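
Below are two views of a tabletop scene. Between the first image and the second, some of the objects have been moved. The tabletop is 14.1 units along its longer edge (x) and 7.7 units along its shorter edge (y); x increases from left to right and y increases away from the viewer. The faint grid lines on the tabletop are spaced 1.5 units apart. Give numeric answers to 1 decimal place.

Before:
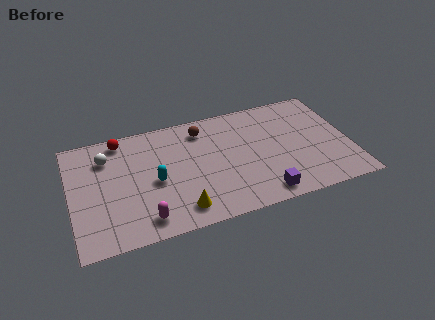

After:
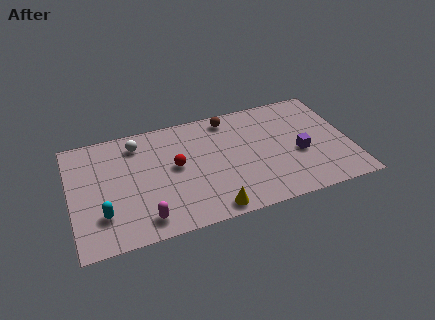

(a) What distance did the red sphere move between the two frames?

3.7

From (2.7, 6.8) to (5.3, 4.2), the red sphere covered √(2.6² + 2.6²) ≈ 3.7 units.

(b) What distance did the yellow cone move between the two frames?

1.6

The yellow cone was near (5.3, 1.3) before and (6.8, 0.8) after, so it travelled √(1.5² + 0.5²) ≈ 1.6 units.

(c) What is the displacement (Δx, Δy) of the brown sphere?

(1.4, 0.4)

The brown sphere was at about (6.8, 6.3) and moved to about (8.2, 6.7).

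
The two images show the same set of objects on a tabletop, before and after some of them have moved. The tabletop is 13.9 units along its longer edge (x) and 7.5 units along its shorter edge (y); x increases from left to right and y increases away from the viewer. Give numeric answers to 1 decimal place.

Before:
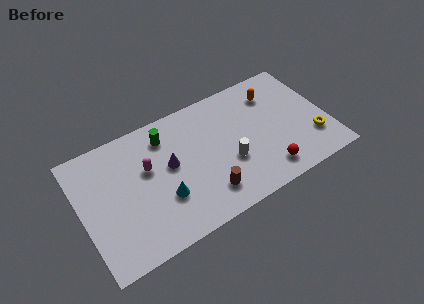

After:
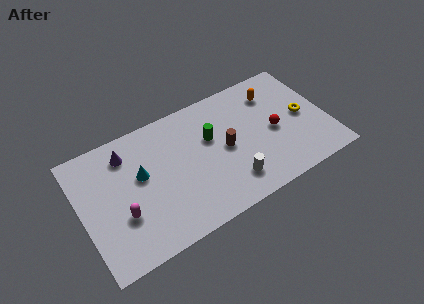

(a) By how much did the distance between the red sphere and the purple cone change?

+2.6

They were about 5.9 units apart before and 8.5 after — 2.6 units further apart.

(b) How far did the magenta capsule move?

2.6

From (3.8, 4.6) to (2.1, 2.6), the magenta capsule covered √(1.7² + 2.0²) ≈ 2.6 units.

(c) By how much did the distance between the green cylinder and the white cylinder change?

-1.3

The distance was about 4.5 in the first image and 3.2 in the second, so they moved 1.3 units closer together.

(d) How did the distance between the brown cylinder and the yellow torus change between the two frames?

-1.7

They were about 6.2 units apart before and 4.5 after — 1.7 units closer together.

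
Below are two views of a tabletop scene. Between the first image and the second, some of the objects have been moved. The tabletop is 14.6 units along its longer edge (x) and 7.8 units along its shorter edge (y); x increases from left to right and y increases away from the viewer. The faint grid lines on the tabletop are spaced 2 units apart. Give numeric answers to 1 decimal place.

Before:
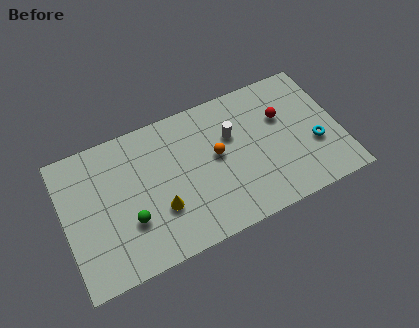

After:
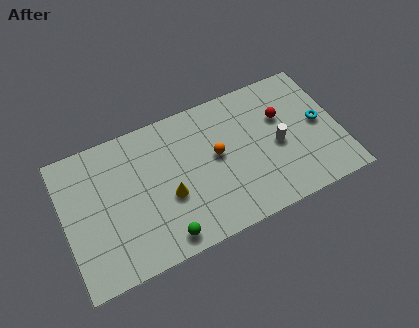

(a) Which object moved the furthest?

the white cylinder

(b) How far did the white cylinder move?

2.7

The white cylinder moved from about (9.0, 5.1) to (11.3, 3.6), a distance of √(2.3² + 1.5²) ≈ 2.7.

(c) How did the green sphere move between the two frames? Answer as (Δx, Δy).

(1.6, -1.6)

From the two frames, the green sphere sits at roughly (3.3, 2.6) before and (4.9, 1.0) after.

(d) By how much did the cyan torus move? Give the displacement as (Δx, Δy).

(0.4, 1.1)

The cyan torus was at about (13.2, 2.9) and moved to about (13.6, 4.0).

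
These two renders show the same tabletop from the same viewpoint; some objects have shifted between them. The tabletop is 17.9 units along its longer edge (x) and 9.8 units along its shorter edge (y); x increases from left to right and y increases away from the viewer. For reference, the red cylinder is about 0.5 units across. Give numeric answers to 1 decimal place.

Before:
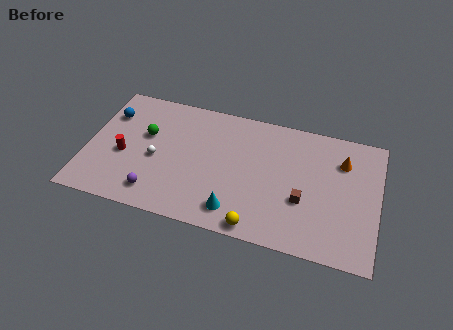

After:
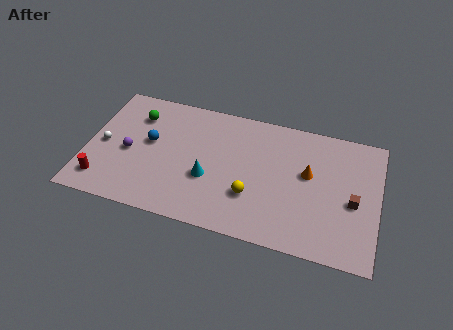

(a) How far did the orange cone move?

2.5

The orange cone moved from about (15.6, 7.2) to (13.6, 5.7), a distance of √(2.0² + 1.5²) ≈ 2.5.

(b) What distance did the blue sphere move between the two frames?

3.1

The blue sphere moved from about (1.1, 7.1) to (3.8, 5.5), a distance of √(2.7² + 1.6²) ≈ 3.1.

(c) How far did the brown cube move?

3.1

From (13.4, 3.6) to (16.4, 4.3), the brown cube covered √(3.0² + 0.7²) ≈ 3.1 units.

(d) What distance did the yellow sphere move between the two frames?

2.3

From (10.8, 0.9) to (10.3, 3.1), the yellow sphere covered √(0.5² + 2.2²) ≈ 2.3 units.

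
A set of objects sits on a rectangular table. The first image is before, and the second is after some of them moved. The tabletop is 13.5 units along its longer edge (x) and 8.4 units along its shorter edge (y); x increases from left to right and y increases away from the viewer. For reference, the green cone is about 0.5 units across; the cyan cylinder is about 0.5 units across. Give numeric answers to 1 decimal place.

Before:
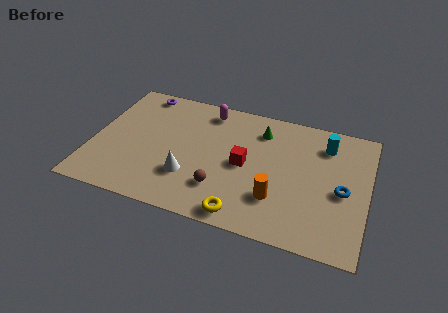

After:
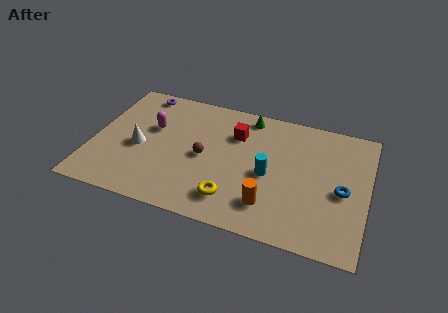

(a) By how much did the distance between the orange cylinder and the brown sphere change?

+1.3

They were about 2.7 units apart before and 4.0 after — 1.3 units further apart.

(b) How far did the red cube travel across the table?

2.0

The red cube moved from about (7.5, 4.1) to (6.9, 6.0), a distance of √(0.6² + 1.9²) ≈ 2.0.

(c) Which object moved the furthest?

the cyan cylinder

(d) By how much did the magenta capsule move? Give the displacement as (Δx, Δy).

(-2.6, -2.0)

The magenta capsule started near (5.4, 7.2) and ended near (2.8, 5.2).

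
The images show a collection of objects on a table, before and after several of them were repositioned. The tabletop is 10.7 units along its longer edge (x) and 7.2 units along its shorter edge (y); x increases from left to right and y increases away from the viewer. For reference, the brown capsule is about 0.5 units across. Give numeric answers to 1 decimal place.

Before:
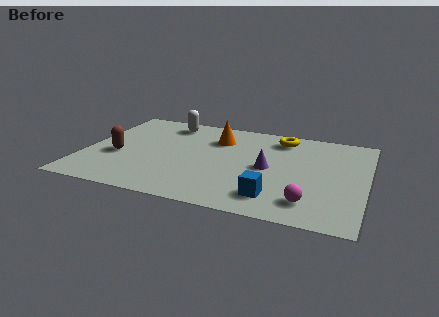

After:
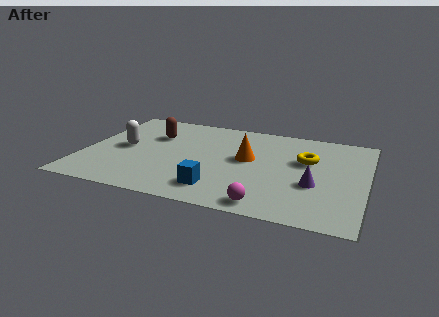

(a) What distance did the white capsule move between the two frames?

2.9

The white capsule was near (2.9, 6.1) before and (1.5, 3.6) after, so it travelled √(1.4² + 2.5²) ≈ 2.9 units.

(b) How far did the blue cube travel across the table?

2.1

The blue cube was near (7.4, 1.4) before and (5.3, 1.4) after, so it travelled √(2.1² + 0.0²) ≈ 2.1 units.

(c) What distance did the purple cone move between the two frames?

2.0

The purple cone moved from about (7.0, 3.5) to (8.8, 2.7), a distance of √(1.8² + 0.8²) ≈ 2.0.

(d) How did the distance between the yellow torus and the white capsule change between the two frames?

+2.6

They were about 4.4 units apart before and 7.0 after — 2.6 units further apart.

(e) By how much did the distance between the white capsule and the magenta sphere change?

-1.1

Before: roughly 7.5 units apart; after: 6.4. That's 1.1 units closer together.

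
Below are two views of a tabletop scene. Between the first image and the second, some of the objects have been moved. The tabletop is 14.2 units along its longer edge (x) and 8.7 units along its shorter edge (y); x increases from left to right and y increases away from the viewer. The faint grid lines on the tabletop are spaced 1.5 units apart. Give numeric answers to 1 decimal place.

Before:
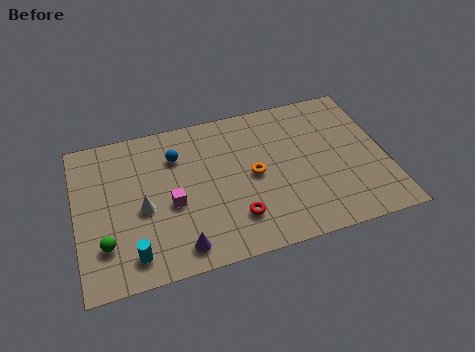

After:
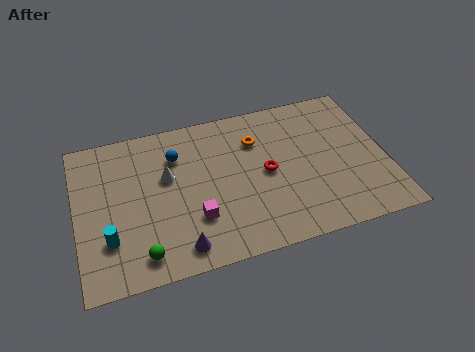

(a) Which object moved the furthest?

the red torus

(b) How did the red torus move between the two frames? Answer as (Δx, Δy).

(1.6, 2.2)

From the two frames, the red torus sits at roughly (7.1, 2.1) before and (8.7, 4.3) after.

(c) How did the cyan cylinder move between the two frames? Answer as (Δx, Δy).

(-1.0, 1.1)

The cyan cylinder was at about (2.4, 1.4) and moved to about (1.4, 2.5).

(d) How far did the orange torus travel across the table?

2.0

From (8.1, 4.3) to (8.4, 6.3), the orange torus covered √(0.3² + 2.0²) ≈ 2.0 units.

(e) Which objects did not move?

the blue sphere and the purple cone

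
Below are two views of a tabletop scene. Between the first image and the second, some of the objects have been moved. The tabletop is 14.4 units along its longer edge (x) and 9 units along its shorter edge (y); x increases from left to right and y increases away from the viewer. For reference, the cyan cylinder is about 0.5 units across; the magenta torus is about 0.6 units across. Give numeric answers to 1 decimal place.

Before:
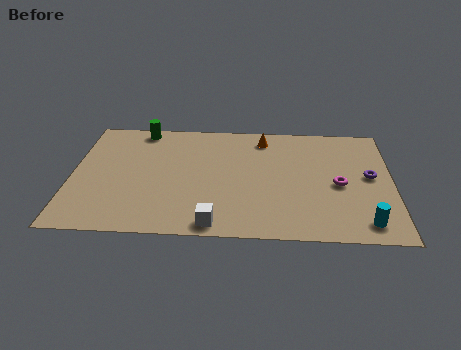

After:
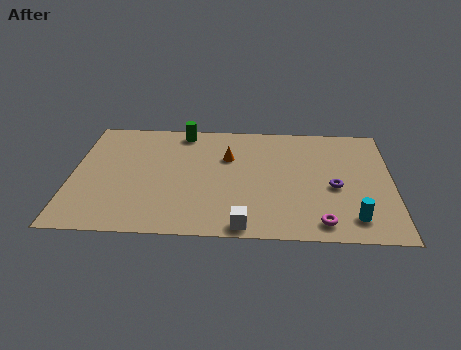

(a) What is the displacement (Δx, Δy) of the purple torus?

(-1.6, -0.9)

The purple torus started near (13.4, 4.8) and ended near (11.8, 3.9).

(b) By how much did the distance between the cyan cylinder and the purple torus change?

-1.1

The distance was about 3.5 in the first image and 2.4 in the second, so they moved 1.1 units closer together.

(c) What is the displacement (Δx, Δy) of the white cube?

(1.3, -0.1)

The white cube was at about (6.5, 0.9) and moved to about (7.8, 0.8).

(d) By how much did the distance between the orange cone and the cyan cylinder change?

-0.6

The distance was about 7.7 in the first image and 7.1 in the second, so they moved 0.6 units closer together.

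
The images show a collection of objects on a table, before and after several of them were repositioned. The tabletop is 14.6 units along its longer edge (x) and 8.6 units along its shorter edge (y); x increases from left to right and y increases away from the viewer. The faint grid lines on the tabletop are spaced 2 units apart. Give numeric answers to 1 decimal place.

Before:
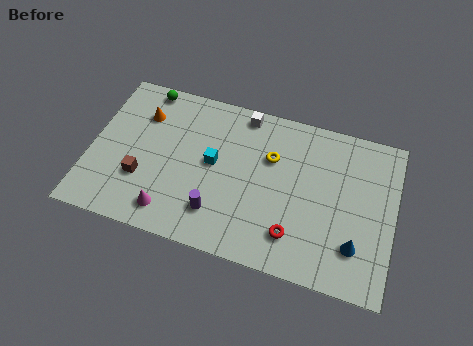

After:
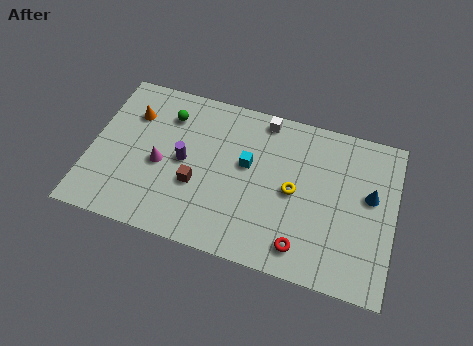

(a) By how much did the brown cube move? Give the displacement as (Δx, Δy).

(2.6, 0.4)

The brown cube started near (2.6, 2.8) and ended near (5.2, 3.2).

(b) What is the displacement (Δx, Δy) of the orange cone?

(-0.5, -0.1)

From the two frames, the orange cone sits at roughly (2.3, 6.3) before and (1.8, 6.2) after.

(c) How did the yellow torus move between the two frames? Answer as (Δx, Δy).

(1.2, -1.5)

The yellow torus was at about (8.6, 5.7) and moved to about (9.8, 4.2).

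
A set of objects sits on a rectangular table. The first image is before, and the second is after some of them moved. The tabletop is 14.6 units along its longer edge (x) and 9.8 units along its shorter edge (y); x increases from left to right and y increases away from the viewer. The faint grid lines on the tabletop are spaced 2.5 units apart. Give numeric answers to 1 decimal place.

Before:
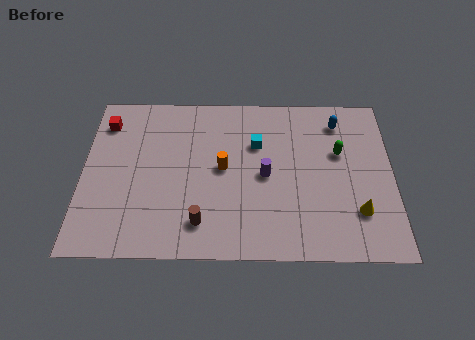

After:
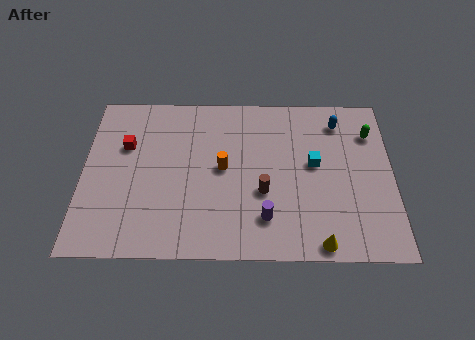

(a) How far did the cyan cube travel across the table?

3.0

From (8.2, 6.6) to (10.9, 5.4), the cyan cube covered √(2.7² + 1.2²) ≈ 3.0 units.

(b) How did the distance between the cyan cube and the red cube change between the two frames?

+1.7

The distance was about 7.3 in the first image and 9.0 in the second, so they moved 1.7 units further apart.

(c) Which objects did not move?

the orange cylinder and the blue capsule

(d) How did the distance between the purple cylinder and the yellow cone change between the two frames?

-1.9

They were about 4.8 units apart before and 2.9 after — 1.9 units closer together.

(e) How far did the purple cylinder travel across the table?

2.5

From (8.6, 4.7) to (8.6, 2.2), the purple cylinder covered √(0.0² + 2.5²) ≈ 2.5 units.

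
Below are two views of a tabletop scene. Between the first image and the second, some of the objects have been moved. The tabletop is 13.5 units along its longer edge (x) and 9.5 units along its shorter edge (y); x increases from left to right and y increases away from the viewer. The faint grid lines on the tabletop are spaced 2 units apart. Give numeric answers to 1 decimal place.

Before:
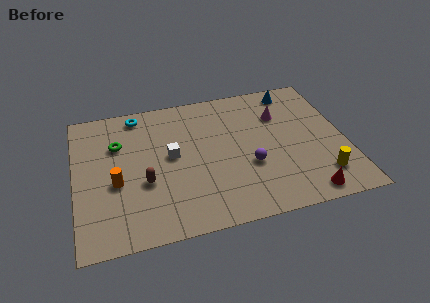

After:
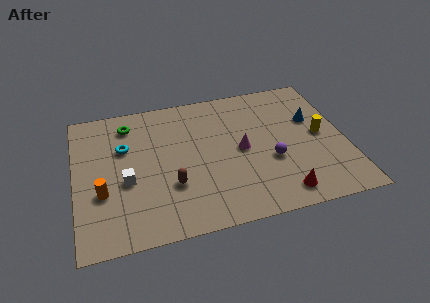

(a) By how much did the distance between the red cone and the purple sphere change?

-1.3

They were about 3.6 units apart before and 2.3 after — 1.3 units closer together.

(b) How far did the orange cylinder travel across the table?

0.9

The orange cylinder was near (2.0, 3.9) before and (1.3, 3.4) after, so it travelled √(0.7² + 0.5²) ≈ 0.9 units.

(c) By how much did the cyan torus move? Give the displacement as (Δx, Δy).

(-0.8, -2.2)

From the two frames, the cyan torus sits at roughly (3.3, 8.4) before and (2.5, 6.2) after.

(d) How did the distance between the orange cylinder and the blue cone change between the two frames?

+0.8

Before: roughly 10.2 units apart; after: 11.0. That's 0.8 units further apart.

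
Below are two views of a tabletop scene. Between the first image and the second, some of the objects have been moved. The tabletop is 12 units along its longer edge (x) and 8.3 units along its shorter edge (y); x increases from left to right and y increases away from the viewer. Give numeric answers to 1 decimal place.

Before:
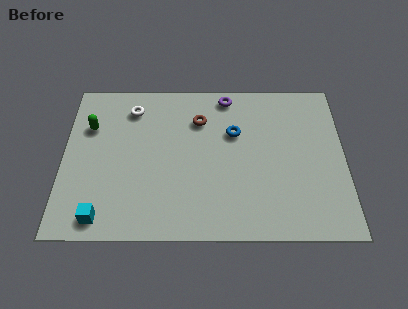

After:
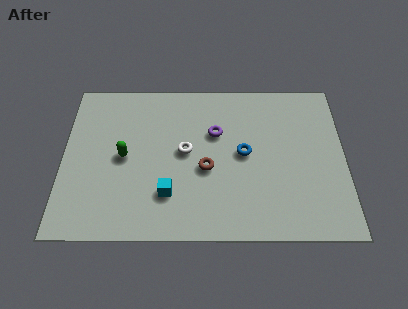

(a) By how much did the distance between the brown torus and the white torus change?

-1.7

The distance was about 3.0 in the first image and 1.3 in the second, so they moved 1.7 units closer together.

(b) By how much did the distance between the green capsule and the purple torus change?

-2.0

The distance was about 6.1 in the first image and 4.1 in the second, so they moved 2.0 units closer together.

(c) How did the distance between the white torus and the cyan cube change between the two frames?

-3.5

They were about 5.8 units apart before and 2.3 after — 3.5 units closer together.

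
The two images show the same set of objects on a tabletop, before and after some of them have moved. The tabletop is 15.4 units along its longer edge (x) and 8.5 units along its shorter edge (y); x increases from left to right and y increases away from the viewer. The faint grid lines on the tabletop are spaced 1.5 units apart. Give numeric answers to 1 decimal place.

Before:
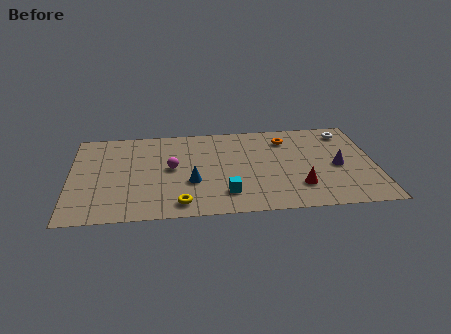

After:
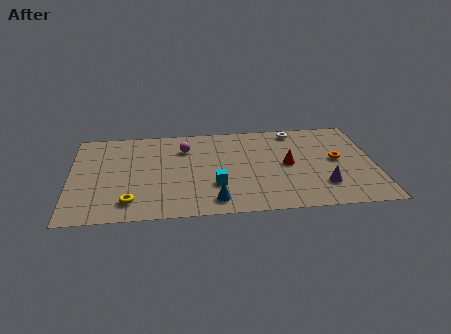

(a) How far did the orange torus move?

3.3

The orange torus moved from about (11.0, 6.7) to (13.5, 4.5), a distance of √(2.5² + 2.2²) ≈ 3.3.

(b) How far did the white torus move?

2.6

The white torus moved from about (14.1, 7.1) to (11.5, 7.5), a distance of √(2.6² + 0.4²) ≈ 2.6.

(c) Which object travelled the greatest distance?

the orange torus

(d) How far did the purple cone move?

1.9

From (13.5, 3.9) to (12.7, 2.2), the purple cone covered √(0.8² + 1.7²) ≈ 1.9 units.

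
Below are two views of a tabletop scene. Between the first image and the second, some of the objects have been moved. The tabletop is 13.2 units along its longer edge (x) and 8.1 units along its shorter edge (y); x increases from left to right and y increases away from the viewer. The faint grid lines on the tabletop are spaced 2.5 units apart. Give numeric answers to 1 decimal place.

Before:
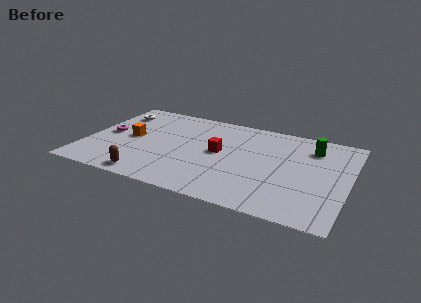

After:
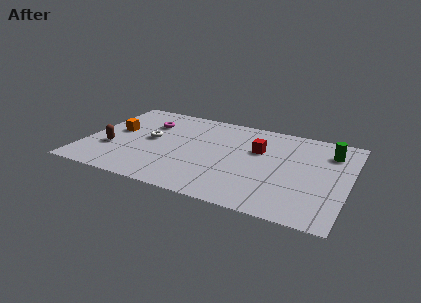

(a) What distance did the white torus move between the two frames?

2.9

From (1.1, 6.3) to (3.2, 4.3), the white torus covered √(2.1² + 2.0²) ≈ 2.9 units.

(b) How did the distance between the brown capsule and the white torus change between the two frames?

-3.6

Before: roughly 5.9 units apart; after: 2.3. That's 3.6 units closer together.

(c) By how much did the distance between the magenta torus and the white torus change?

-0.7

The distance was about 2.2 in the first image and 1.5 in the second, so they moved 0.7 units closer together.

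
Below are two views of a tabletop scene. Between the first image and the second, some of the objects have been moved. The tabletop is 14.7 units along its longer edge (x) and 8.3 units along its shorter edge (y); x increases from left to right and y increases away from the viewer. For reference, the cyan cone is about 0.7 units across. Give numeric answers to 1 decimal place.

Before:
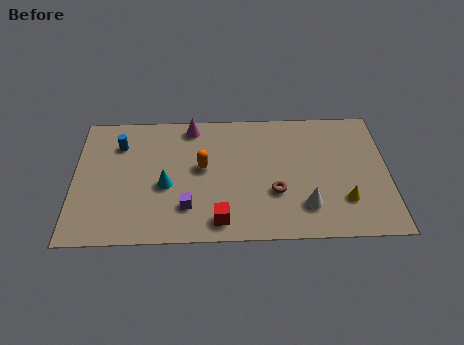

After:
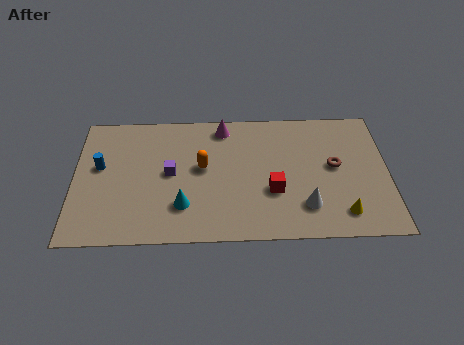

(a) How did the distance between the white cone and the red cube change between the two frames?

-2.3

Before: roughly 4.1 units apart; after: 1.8. That's 2.3 units closer together.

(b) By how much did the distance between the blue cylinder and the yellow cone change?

+0.6

They were about 11.2 units apart before and 11.8 after — 0.6 units further apart.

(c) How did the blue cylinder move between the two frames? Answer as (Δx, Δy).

(-0.9, -1.4)

The blue cylinder was at about (2.1, 6.2) and moved to about (1.2, 4.8).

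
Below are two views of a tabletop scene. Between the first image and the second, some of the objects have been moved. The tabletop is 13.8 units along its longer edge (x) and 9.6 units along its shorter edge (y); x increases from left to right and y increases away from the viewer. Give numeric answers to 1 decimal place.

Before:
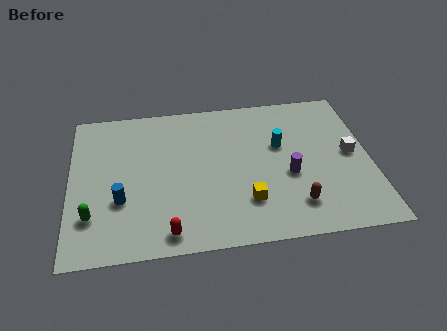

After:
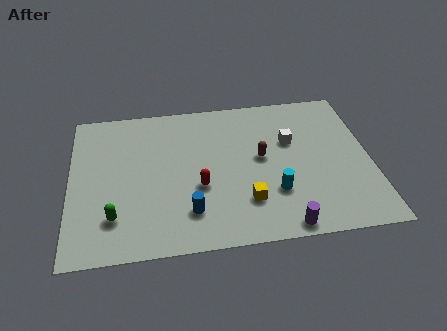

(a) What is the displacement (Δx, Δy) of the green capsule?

(1.0, -0.2)

The green capsule started near (1.0, 2.5) and ended near (2.0, 2.3).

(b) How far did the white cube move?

3.0

The white cube moved from about (12.9, 4.9) to (10.2, 6.1), a distance of √(2.7² + 1.2²) ≈ 3.0.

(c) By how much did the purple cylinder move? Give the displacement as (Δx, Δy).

(-0.4, -3.1)

The purple cylinder was at about (10.0, 3.9) and moved to about (9.6, 0.8).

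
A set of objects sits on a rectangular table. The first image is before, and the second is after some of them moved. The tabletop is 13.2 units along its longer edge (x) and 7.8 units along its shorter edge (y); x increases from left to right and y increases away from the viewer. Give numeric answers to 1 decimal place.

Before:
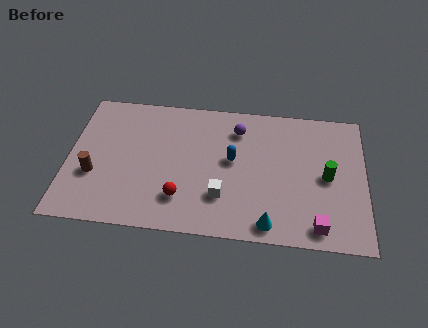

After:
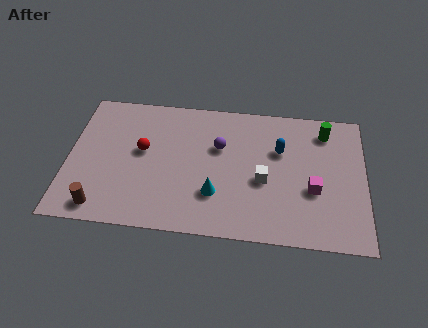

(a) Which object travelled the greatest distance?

the red sphere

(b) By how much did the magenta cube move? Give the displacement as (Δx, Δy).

(-0.2, 2.0)

The magenta cube started near (11.1, 1.0) and ended near (10.9, 3.0).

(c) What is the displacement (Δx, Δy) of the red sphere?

(-1.8, 2.5)

The red sphere started near (5.1, 1.9) and ended near (3.3, 4.4).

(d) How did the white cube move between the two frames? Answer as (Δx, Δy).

(1.8, 1.1)

From the two frames, the white cube sits at roughly (6.9, 2.2) before and (8.7, 3.3) after.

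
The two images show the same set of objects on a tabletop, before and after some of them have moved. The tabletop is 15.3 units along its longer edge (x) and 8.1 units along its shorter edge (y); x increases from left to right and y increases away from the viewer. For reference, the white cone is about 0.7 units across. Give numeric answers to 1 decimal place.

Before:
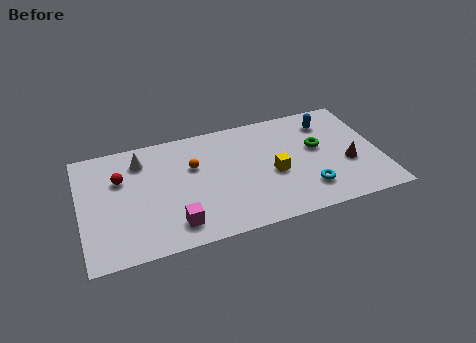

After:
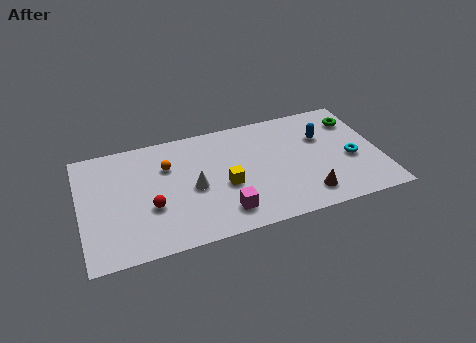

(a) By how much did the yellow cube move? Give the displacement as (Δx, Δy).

(-2.5, -0.1)

The yellow cube started near (9.8, 3.5) and ended near (7.3, 3.4).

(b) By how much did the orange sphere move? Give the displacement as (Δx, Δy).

(-1.3, 0.4)

The orange sphere started near (5.8, 5.2) and ended near (4.5, 5.6).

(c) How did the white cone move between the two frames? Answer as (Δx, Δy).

(2.5, -2.7)

The white cone started near (3.2, 6.4) and ended near (5.7, 3.7).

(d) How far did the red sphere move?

2.8

The red sphere moved from about (2.1, 5.4) to (3.5, 3.0), a distance of √(1.4² + 2.4²) ≈ 2.8.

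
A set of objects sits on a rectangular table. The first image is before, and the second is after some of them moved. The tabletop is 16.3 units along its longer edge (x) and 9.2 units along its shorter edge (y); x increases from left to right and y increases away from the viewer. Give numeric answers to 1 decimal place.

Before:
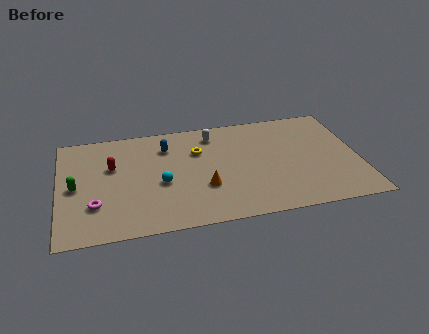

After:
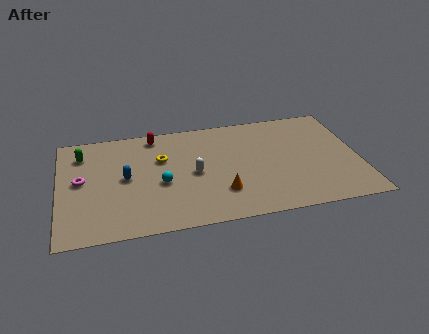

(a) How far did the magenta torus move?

2.3

The magenta torus was near (1.9, 2.7) before and (1.2, 4.9) after, so it travelled √(0.7² + 2.2²) ≈ 2.3 units.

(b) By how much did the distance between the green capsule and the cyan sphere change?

+0.7

The distance was about 4.6 in the first image and 5.3 in the second, so they moved 0.7 units further apart.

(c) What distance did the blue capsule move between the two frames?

3.3

From (5.9, 7.0) to (3.6, 4.7), the blue capsule covered √(2.3² + 2.3²) ≈ 3.3 units.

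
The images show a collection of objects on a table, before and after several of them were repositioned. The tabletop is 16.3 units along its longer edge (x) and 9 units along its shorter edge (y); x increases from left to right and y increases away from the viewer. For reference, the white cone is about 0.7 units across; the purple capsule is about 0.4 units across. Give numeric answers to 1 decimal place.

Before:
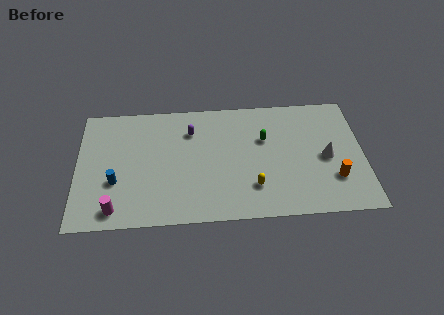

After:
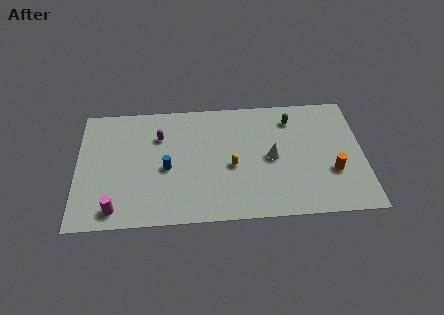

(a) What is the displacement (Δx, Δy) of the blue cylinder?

(2.9, 0.8)

From the two frames, the blue cylinder sits at roughly (2.2, 3.2) before and (5.1, 4.0) after.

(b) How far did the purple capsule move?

1.8

The purple capsule moved from about (6.5, 6.7) to (4.7, 6.4), a distance of √(1.8² + 0.3²) ≈ 1.8.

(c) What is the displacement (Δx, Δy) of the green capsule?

(1.6, 1.4)

From the two frames, the green capsule sits at roughly (10.7, 5.8) before and (12.3, 7.2) after.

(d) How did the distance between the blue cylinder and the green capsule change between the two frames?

-1.0

They were about 8.9 units apart before and 7.9 after — 1.0 units closer together.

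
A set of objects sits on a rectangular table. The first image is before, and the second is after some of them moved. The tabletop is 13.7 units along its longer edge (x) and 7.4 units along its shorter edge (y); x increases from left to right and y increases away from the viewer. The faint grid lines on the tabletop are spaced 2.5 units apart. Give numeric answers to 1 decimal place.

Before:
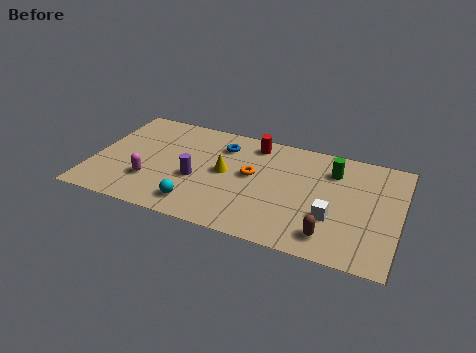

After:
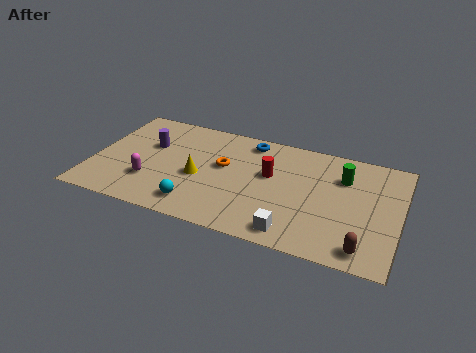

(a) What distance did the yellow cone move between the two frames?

1.3

The yellow cone was near (5.9, 3.9) before and (4.8, 3.2) after, so it travelled √(1.1² + 0.7²) ≈ 1.3 units.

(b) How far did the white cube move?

2.2

The white cube was near (10.8, 2.5) before and (9.2, 1.0) after, so it travelled √(1.6² + 1.5²) ≈ 2.2 units.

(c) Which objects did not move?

the cyan sphere and the magenta capsule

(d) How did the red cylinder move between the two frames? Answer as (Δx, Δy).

(0.9, -1.9)

From the two frames, the red cylinder sits at roughly (7.0, 6.3) before and (7.9, 4.4) after.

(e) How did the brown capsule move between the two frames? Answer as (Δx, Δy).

(1.5, -0.3)

The brown capsule started near (10.8, 1.3) and ended near (12.3, 1.0).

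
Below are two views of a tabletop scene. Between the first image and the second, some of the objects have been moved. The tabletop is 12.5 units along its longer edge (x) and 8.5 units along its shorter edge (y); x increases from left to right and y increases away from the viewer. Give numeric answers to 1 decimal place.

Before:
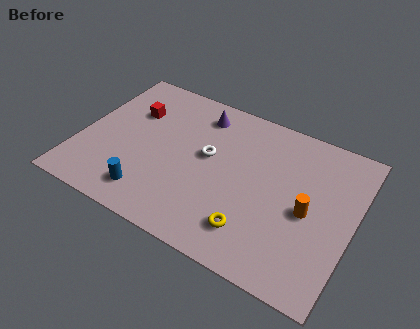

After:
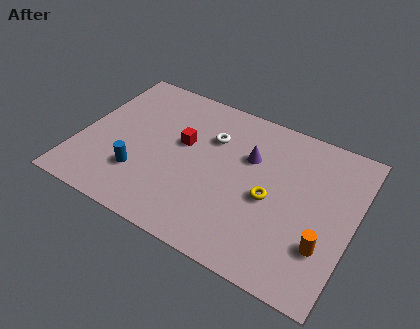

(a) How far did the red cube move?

2.6

The red cube was near (2.1, 5.8) before and (4.6, 5.0) after, so it travelled √(2.5² + 0.8²) ≈ 2.6 units.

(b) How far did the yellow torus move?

2.1

The yellow torus moved from about (8.3, 1.8) to (8.8, 3.8), a distance of √(0.5² + 2.0²) ≈ 2.1.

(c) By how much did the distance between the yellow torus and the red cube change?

-3.0

Before: roughly 7.4 units apart; after: 4.4. That's 3.0 units closer together.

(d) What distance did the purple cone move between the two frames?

2.9

The purple cone moved from about (5.1, 7.0) to (7.6, 5.6), a distance of √(2.5² + 1.4²) ≈ 2.9.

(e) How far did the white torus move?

1.1

From (5.8, 4.8) to (5.8, 5.9), the white torus covered √(0.0² + 1.1²) ≈ 1.1 units.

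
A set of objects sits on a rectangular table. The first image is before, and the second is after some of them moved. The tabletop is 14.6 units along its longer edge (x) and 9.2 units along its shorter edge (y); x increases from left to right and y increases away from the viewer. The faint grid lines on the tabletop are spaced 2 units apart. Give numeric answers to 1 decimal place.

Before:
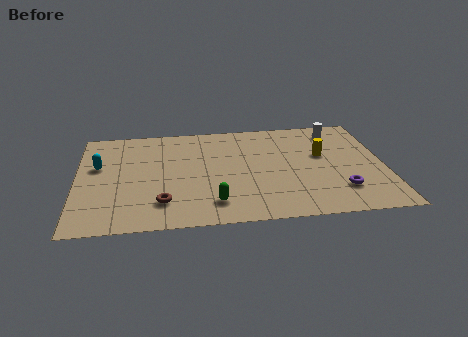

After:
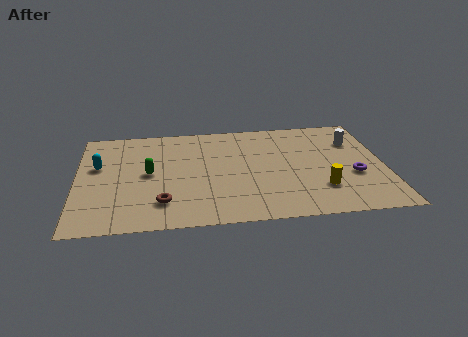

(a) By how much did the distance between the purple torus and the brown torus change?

+0.8

They were about 8.4 units apart before and 9.2 after — 0.8 units further apart.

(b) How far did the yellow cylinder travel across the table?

3.0

The yellow cylinder was near (11.7, 5.5) before and (11.5, 2.5) after, so it travelled √(0.2² + 3.0²) ≈ 3.0 units.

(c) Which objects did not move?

the brown torus and the cyan capsule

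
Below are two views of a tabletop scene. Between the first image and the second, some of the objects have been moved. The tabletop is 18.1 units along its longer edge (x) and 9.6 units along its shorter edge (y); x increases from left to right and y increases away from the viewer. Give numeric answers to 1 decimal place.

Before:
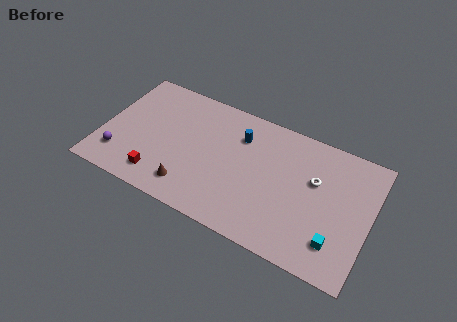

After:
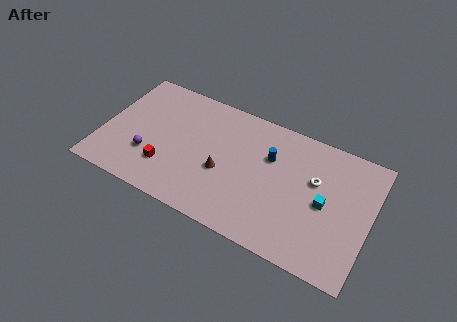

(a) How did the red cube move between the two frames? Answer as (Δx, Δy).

(0.4, 0.9)

The red cube was at about (4.2, 1.7) and moved to about (4.6, 2.6).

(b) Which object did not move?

the white torus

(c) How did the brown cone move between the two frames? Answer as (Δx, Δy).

(2.0, 2.1)

The brown cone was at about (6.3, 1.8) and moved to about (8.3, 3.9).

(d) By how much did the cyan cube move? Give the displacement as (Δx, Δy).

(-1.0, 2.4)

The cyan cube was at about (16.1, 2.2) and moved to about (15.1, 4.6).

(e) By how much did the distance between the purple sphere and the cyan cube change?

-2.8

They were about 14.7 units apart before and 11.9 after — 2.8 units closer together.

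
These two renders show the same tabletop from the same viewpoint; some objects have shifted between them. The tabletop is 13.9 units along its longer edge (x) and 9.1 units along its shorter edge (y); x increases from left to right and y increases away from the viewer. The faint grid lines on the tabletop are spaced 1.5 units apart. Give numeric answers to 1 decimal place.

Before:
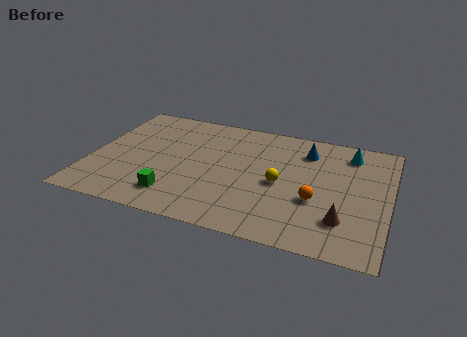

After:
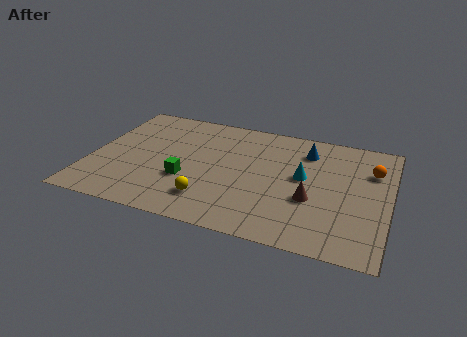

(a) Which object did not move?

the blue cone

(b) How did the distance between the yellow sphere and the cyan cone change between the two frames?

+0.6

They were about 4.5 units apart before and 5.1 after — 0.6 units further apart.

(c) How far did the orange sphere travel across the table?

3.8

The orange sphere moved from about (10.6, 3.4) to (13.0, 6.4), a distance of √(2.4² + 3.0²) ≈ 3.8.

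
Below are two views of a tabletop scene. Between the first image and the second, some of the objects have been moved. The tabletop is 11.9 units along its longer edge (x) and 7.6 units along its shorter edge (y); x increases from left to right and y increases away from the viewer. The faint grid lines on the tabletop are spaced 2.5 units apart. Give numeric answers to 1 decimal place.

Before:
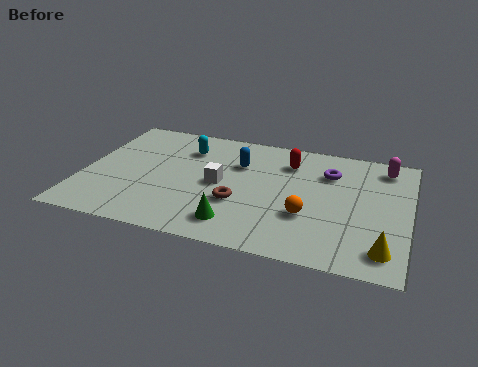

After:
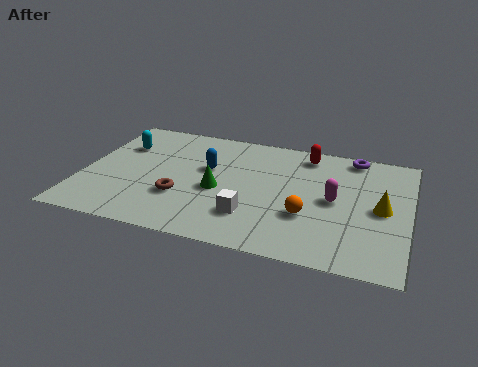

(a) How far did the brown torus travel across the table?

2.1

From (5.8, 2.7) to (3.7, 2.5), the brown torus covered √(2.1² + 0.2²) ≈ 2.1 units.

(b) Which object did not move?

the orange sphere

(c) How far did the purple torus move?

1.5

The purple torus was near (8.9, 5.5) before and (9.7, 6.8) after, so it travelled √(0.8² + 1.3²) ≈ 1.5 units.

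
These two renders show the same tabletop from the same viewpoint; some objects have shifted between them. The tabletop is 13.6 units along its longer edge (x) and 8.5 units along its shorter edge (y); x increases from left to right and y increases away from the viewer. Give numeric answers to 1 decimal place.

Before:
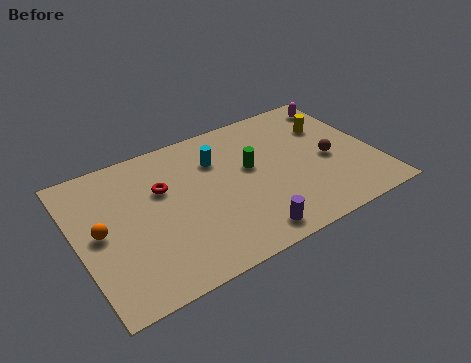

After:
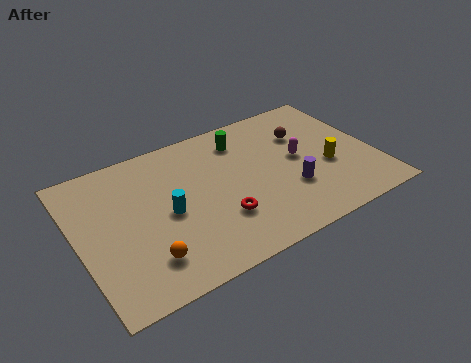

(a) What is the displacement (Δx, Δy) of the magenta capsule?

(-2.5, -2.7)

The magenta capsule started near (12.7, 7.2) and ended near (10.2, 4.5).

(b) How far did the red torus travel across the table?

3.6

The red torus moved from about (4.0, 5.5) to (6.2, 2.6), a distance of √(2.2² + 2.9²) ≈ 3.6.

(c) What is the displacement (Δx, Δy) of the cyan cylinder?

(-2.6, -2.1)

The cyan cylinder was at about (6.6, 6.1) and moved to about (4.0, 4.0).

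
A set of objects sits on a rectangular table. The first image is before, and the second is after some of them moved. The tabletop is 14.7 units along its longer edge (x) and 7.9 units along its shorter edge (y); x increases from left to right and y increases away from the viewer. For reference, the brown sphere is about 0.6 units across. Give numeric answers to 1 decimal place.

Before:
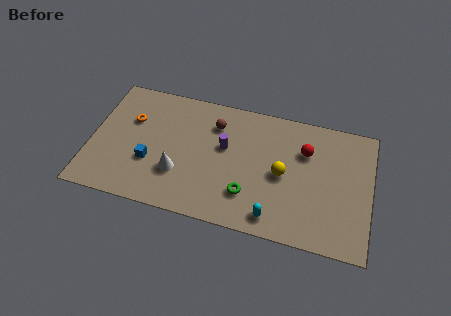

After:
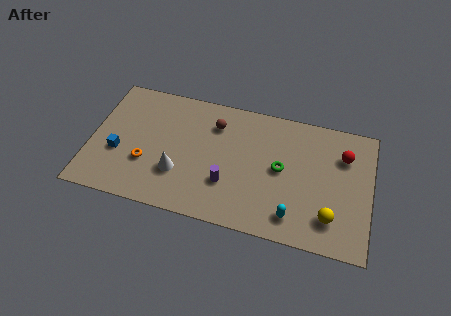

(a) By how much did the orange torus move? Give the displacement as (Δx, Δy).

(1.0, -2.5)

The orange torus started near (2.0, 5.2) and ended near (3.0, 2.7).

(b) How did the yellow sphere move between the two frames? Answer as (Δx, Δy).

(2.6, -2.0)

The yellow sphere was at about (10.1, 3.8) and moved to about (12.7, 1.8).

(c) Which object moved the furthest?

the yellow sphere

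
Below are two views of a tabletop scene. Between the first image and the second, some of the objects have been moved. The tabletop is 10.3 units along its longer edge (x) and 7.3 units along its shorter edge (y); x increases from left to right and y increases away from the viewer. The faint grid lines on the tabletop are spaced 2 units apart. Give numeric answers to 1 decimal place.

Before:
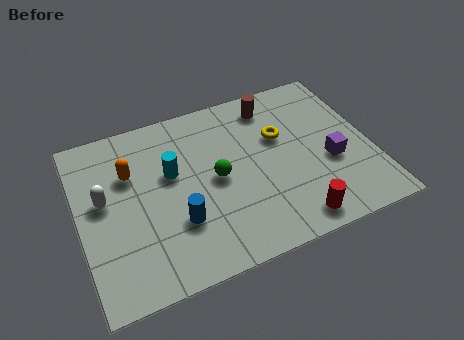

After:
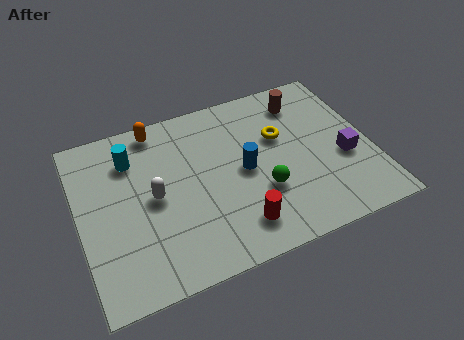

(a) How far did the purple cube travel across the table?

0.5

The purple cube was near (8.8, 2.9) before and (9.3, 2.9) after, so it travelled √(0.5² + 0.0²) ≈ 0.5 units.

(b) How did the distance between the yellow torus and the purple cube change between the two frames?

+0.4

The distance was about 2.3 in the first image and 2.7 in the second, so they moved 0.4 units further apart.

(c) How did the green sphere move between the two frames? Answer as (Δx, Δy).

(1.5, -1.1)

The green sphere started near (4.8, 3.6) and ended near (6.3, 2.5).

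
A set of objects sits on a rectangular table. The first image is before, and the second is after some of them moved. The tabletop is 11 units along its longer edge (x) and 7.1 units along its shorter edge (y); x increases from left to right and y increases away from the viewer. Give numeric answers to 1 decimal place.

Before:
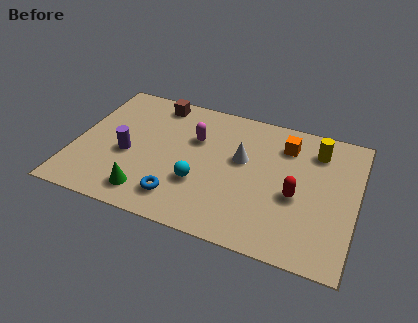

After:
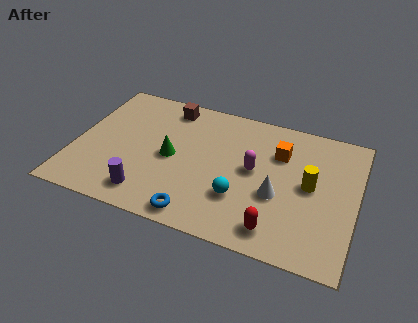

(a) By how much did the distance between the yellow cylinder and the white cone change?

-1.6

Before: roughly 3.1 units apart; after: 1.5. That's 1.6 units closer together.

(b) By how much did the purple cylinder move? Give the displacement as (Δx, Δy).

(1.0, -1.8)

The purple cylinder started near (2.1, 3.0) and ended near (3.1, 1.2).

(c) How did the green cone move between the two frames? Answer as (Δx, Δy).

(0.7, 2.2)

The green cone was at about (3.1, 1.2) and moved to about (3.8, 3.4).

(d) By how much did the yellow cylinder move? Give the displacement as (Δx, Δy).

(-0.1, -1.9)

The yellow cylinder was at about (9.3, 5.6) and moved to about (9.2, 3.7).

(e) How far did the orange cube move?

0.5

From (8.1, 5.5) to (7.9, 5.0), the orange cube covered √(0.2² + 0.5²) ≈ 0.5 units.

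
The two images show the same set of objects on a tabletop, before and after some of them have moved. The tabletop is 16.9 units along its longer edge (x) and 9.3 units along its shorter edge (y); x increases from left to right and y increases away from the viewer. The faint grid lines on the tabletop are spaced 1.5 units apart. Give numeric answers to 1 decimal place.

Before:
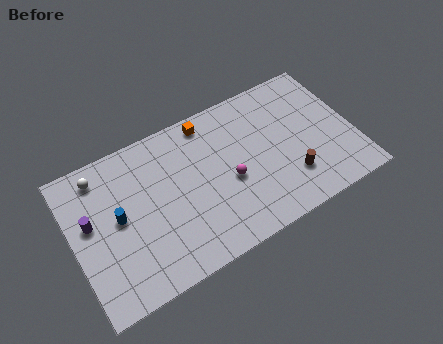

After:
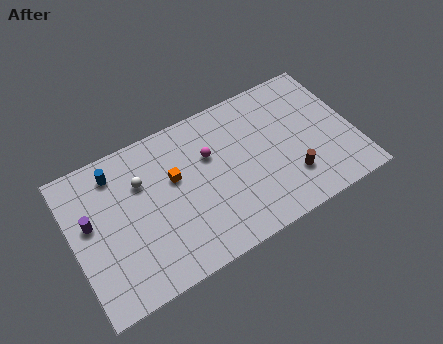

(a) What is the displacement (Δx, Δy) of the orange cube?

(-2.4, -2.5)

From the two frames, the orange cube sits at roughly (8.6, 8.2) before and (6.2, 5.7) after.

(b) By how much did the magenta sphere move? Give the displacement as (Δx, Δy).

(-0.9, 2.1)

From the two frames, the magenta sphere sits at roughly (9.3, 4.0) before and (8.4, 6.1) after.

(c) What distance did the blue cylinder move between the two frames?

2.8

From (2.7, 4.9) to (2.9, 7.7), the blue cylinder covered √(0.2² + 2.8²) ≈ 2.8 units.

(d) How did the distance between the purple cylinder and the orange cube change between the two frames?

-2.9

They were about 8.0 units apart before and 5.1 after — 2.9 units closer together.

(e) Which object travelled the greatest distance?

the orange cube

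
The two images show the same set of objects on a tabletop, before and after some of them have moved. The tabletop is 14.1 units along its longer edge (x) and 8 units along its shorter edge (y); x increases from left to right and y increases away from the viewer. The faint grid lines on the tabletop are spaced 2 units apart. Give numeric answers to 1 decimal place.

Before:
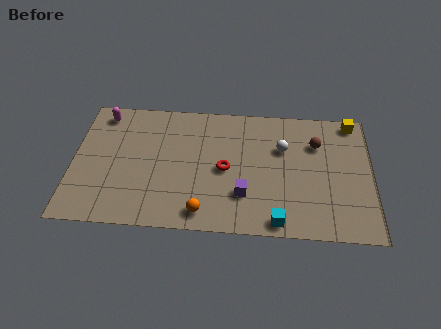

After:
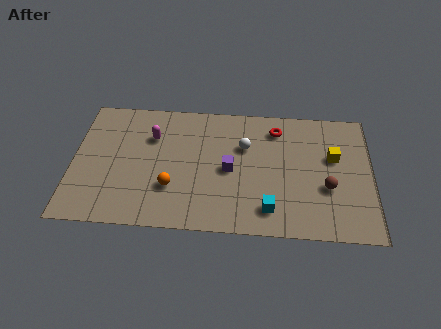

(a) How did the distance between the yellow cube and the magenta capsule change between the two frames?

-3.3

Before: roughly 11.9 units apart; after: 8.6. That's 3.3 units closer together.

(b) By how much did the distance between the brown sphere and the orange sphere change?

+0.3

The distance was about 7.0 in the first image and 7.3 in the second, so they moved 0.3 units further apart.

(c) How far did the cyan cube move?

0.8

The cyan cube was near (9.7, 0.8) before and (9.3, 1.5) after, so it travelled √(0.4² + 0.7²) ≈ 0.8 units.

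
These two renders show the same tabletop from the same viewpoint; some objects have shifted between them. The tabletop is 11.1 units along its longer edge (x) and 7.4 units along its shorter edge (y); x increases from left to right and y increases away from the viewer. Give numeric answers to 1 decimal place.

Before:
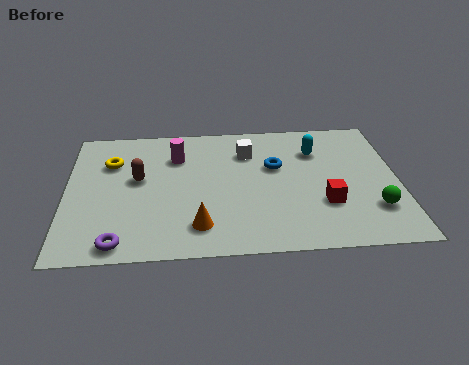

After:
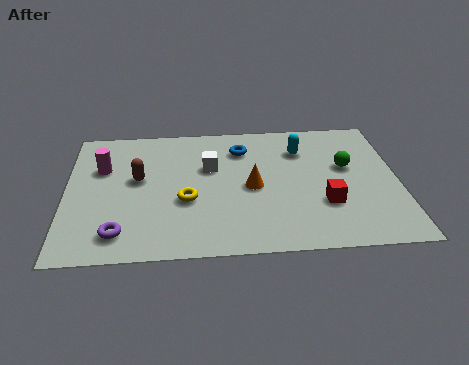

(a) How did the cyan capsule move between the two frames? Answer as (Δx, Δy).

(-0.5, 0.1)

The cyan capsule was at about (8.4, 5.4) and moved to about (7.9, 5.5).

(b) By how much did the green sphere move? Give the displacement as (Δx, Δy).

(-0.8, 2.4)

The green sphere started near (10.2, 2.0) and ended near (9.4, 4.4).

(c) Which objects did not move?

the brown capsule and the red cube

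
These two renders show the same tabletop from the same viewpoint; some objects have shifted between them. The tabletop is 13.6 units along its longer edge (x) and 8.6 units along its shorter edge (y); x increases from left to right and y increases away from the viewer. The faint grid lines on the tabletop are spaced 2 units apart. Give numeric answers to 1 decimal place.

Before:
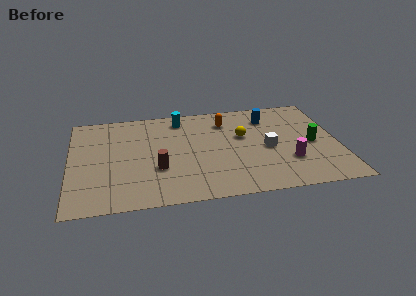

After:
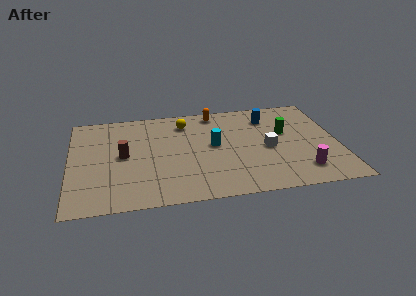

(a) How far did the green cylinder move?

1.8

The green cylinder was near (12.3, 4.0) before and (11.0, 5.2) after, so it travelled √(1.3² + 1.2²) ≈ 1.8 units.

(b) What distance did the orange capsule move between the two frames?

1.0

The orange capsule was near (8.0, 6.7) before and (7.5, 7.6) after, so it travelled √(0.5² + 0.9²) ≈ 1.0 units.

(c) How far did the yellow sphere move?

3.4

From (8.8, 5.2) to (5.9, 6.9), the yellow sphere covered √(2.9² + 1.7²) ≈ 3.4 units.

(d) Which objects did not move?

the blue cylinder and the white cube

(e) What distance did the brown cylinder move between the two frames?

2.2

The brown cylinder was near (4.4, 3.0) before and (2.7, 4.4) after, so it travelled √(1.7² + 1.4²) ≈ 2.2 units.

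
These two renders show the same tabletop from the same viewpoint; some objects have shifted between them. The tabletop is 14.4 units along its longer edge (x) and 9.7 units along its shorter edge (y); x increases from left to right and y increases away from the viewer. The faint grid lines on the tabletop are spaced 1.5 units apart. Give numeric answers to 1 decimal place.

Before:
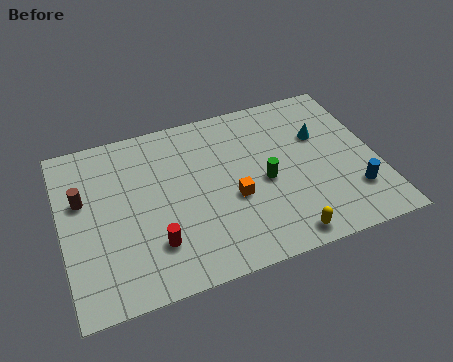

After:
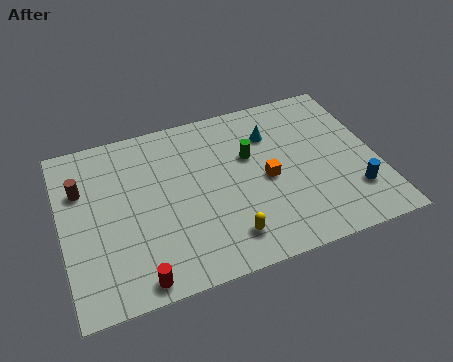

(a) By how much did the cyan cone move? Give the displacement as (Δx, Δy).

(-2.2, 0.8)

The cyan cone was at about (12.0, 6.3) and moved to about (9.8, 7.1).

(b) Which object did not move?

the blue cylinder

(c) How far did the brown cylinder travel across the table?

0.6

The brown cylinder moved from about (1.0, 6.0) to (1.0, 6.6), a distance of √(0.0² + 0.6²) ≈ 0.6.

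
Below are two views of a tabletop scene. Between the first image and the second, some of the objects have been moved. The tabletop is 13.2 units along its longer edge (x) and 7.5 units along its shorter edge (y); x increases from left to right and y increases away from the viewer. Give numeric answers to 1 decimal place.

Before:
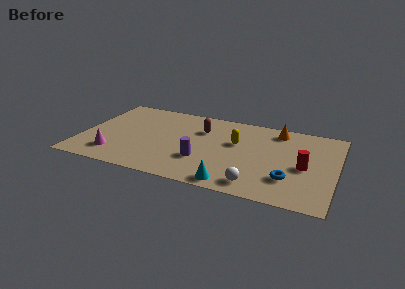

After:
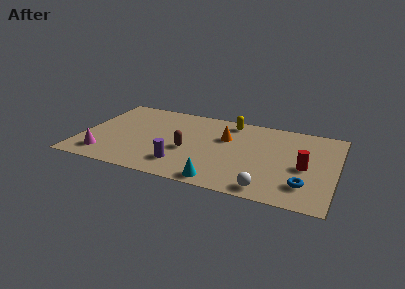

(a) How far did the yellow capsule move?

2.0

The yellow capsule was near (8.0, 4.6) before and (7.5, 6.5) after, so it travelled √(0.5² + 1.9²) ≈ 2.0 units.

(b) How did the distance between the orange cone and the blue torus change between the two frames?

+0.9

They were about 4.4 units apart before and 5.3 after — 0.9 units further apart.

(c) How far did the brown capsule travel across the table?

2.3

The brown capsule was near (6.1, 5.3) before and (5.6, 3.1) after, so it travelled √(0.5² + 2.2²) ≈ 2.3 units.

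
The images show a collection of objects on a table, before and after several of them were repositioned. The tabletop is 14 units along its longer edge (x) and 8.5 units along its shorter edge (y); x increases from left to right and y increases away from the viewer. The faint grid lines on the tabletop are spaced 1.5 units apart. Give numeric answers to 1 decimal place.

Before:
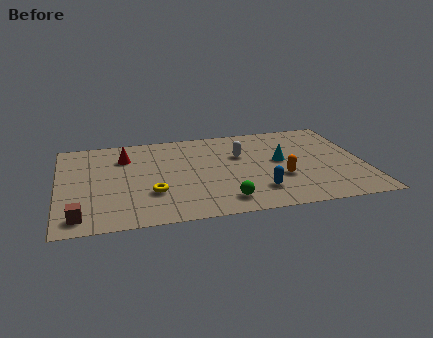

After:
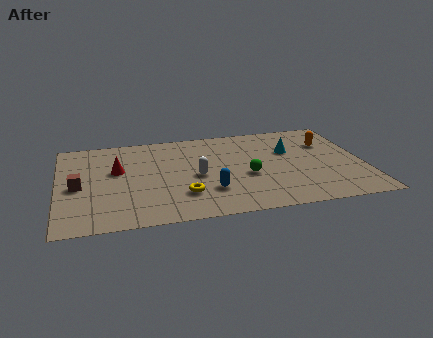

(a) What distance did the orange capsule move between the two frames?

3.8

The orange capsule was near (10.1, 3.0) before and (12.5, 5.9) after, so it travelled √(2.4² + 2.9²) ≈ 3.8 units.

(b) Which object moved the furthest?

the orange capsule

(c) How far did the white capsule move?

2.6

The white capsule moved from about (8.4, 5.5) to (6.3, 3.9), a distance of √(2.1² + 1.6²) ≈ 2.6.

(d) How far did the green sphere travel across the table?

2.4

From (7.4, 1.4) to (8.6, 3.5), the green sphere covered √(1.2² + 2.1²) ≈ 2.4 units.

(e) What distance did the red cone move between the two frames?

1.3

The red cone was near (3.1, 6.3) before and (2.7, 5.1) after, so it travelled √(0.4² + 1.2²) ≈ 1.3 units.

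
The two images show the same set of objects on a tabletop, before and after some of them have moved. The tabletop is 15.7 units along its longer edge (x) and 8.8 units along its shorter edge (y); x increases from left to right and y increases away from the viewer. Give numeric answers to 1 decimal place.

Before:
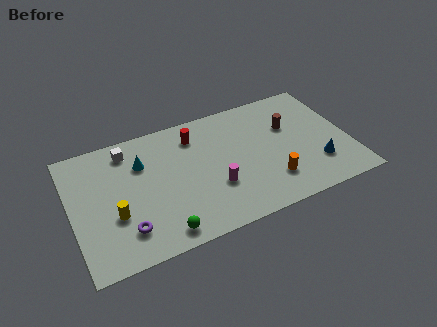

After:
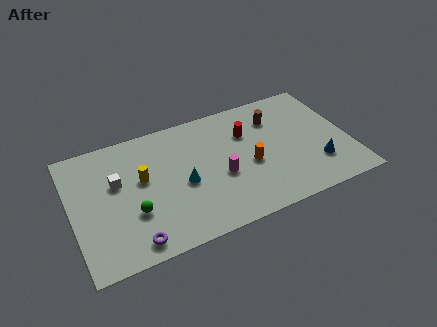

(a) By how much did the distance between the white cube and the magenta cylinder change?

-0.3

Before: roughly 6.3 units apart; after: 6.0. That's 0.3 units closer together.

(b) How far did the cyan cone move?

3.1

The cyan cone moved from about (4.1, 6.2) to (6.2, 3.9), a distance of √(2.1² + 2.3²) ≈ 3.1.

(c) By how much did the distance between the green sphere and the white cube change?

-3.9

Before: roughly 6.4 units apart; after: 2.5. That's 3.9 units closer together.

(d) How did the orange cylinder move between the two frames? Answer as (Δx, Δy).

(-1.0, 1.6)

The orange cylinder was at about (11.0, 2.2) and moved to about (10.0, 3.8).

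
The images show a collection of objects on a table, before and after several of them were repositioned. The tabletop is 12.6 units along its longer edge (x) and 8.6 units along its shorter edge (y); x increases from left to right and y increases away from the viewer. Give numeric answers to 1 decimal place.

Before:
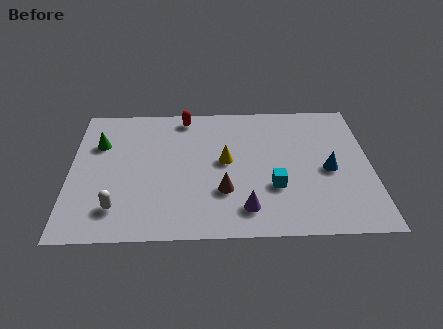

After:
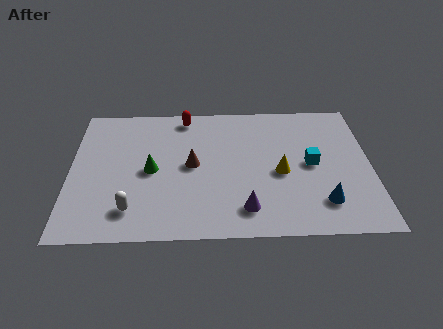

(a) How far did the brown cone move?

2.1

The brown cone moved from about (6.4, 2.7) to (5.1, 4.4), a distance of √(1.3² + 1.7²) ≈ 2.1.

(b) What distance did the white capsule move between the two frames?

0.6

The white capsule moved from about (2.0, 1.8) to (2.6, 1.7), a distance of √(0.6² + 0.1²) ≈ 0.6.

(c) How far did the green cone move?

2.8

From (1.2, 5.9) to (3.4, 4.1), the green cone covered √(2.2² + 1.8²) ≈ 2.8 units.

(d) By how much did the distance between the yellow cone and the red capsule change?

+2.1

The distance was about 3.4 in the first image and 5.5 in the second, so they moved 2.1 units further apart.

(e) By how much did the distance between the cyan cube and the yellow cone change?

-1.2

The distance was about 2.6 in the first image and 1.4 in the second, so they moved 1.2 units closer together.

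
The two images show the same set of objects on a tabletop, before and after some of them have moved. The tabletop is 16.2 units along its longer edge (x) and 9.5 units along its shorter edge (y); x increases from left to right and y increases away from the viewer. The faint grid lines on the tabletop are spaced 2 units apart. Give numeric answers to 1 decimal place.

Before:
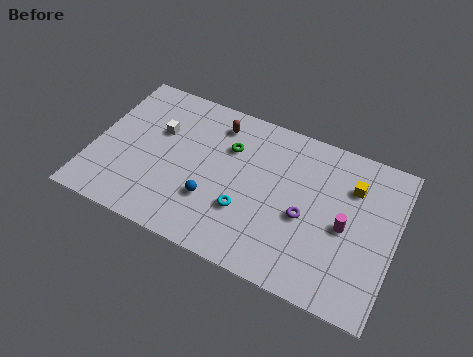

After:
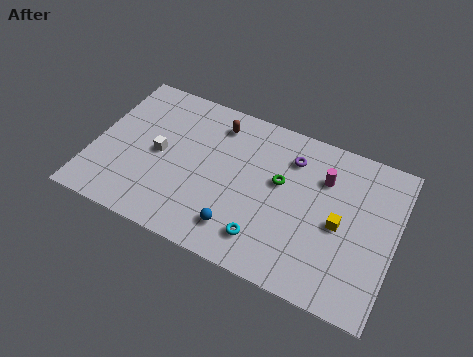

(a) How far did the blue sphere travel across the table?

1.9

From (6.6, 3.0) to (8.2, 1.9), the blue sphere covered √(1.6² + 1.1²) ≈ 1.9 units.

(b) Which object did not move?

the brown capsule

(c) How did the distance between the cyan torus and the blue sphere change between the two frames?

-0.4

They were about 1.8 units apart before and 1.4 after — 0.4 units closer together.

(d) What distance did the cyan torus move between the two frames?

1.7

The cyan torus moved from about (8.4, 3.1) to (9.6, 1.9), a distance of √(1.2² + 1.2²) ≈ 1.7.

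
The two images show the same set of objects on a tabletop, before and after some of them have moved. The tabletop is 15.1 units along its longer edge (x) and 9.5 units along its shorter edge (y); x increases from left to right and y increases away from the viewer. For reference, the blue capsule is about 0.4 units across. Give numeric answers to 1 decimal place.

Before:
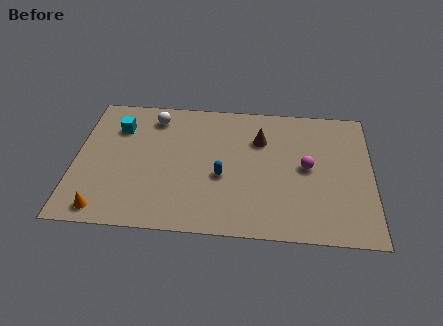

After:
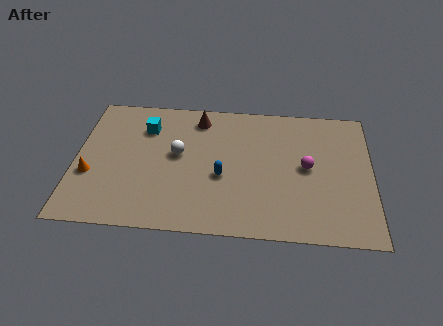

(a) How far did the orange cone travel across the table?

2.5

From (1.6, 1.1) to (0.8, 3.5), the orange cone covered √(0.8² + 2.4²) ≈ 2.5 units.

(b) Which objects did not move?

the blue capsule and the magenta sphere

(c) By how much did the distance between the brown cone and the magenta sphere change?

+3.4

The distance was about 3.0 in the first image and 6.4 in the second, so they moved 3.4 units further apart.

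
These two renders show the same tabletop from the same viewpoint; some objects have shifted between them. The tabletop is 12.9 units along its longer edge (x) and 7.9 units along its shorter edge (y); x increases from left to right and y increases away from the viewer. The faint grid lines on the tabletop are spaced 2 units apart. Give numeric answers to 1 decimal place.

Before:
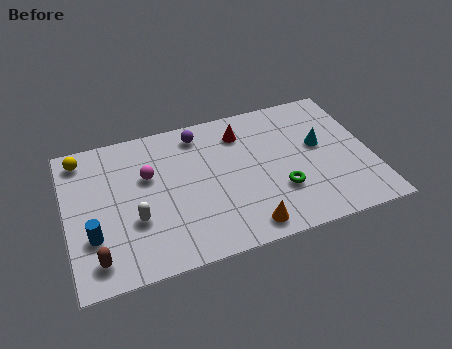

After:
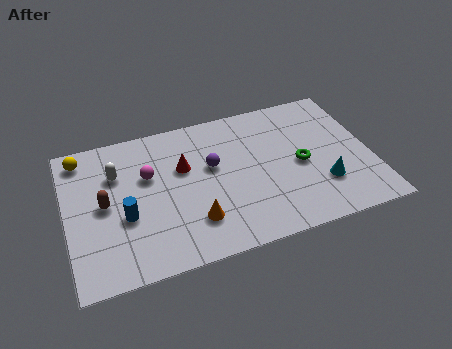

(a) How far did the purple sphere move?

2.0

From (5.8, 6.7) to (6.2, 4.7), the purple sphere covered √(0.4² + 2.0²) ≈ 2.0 units.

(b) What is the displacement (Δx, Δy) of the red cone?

(-2.6, -1.2)

From the two frames, the red cone sits at roughly (7.6, 6.2) before and (5.0, 5.0) after.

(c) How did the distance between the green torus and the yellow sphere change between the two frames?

+0.4

They were about 9.2 units apart before and 9.6 after — 0.4 units further apart.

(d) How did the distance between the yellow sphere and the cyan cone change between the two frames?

+0.6

Before: roughly 10.3 units apart; after: 10.9. That's 0.6 units further apart.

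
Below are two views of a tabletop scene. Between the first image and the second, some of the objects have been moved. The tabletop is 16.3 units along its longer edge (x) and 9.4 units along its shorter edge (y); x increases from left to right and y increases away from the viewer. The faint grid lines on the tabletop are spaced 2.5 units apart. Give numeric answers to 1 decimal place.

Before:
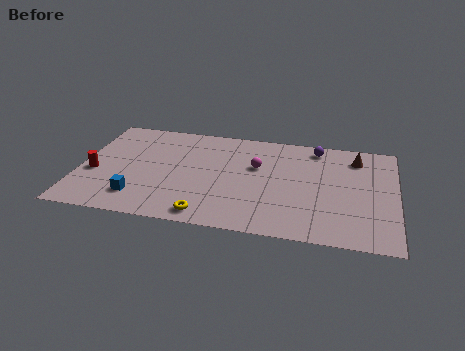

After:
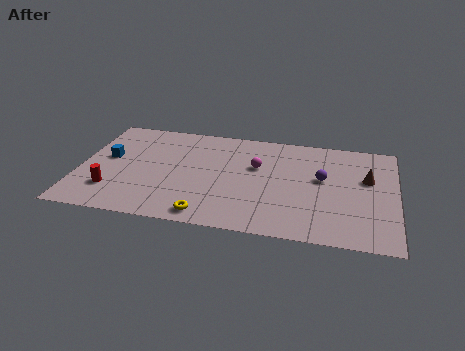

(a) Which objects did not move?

the yellow torus and the magenta sphere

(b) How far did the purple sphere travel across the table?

2.8

From (12.1, 8.2) to (12.5, 5.4), the purple sphere covered √(0.4² + 2.8²) ≈ 2.8 units.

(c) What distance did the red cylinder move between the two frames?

1.7

From (0.8, 3.8) to (1.8, 2.4), the red cylinder covered √(1.0² + 1.4²) ≈ 1.7 units.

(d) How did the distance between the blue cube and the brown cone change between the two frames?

+1.1

They were about 12.3 units apart before and 13.4 after — 1.1 units further apart.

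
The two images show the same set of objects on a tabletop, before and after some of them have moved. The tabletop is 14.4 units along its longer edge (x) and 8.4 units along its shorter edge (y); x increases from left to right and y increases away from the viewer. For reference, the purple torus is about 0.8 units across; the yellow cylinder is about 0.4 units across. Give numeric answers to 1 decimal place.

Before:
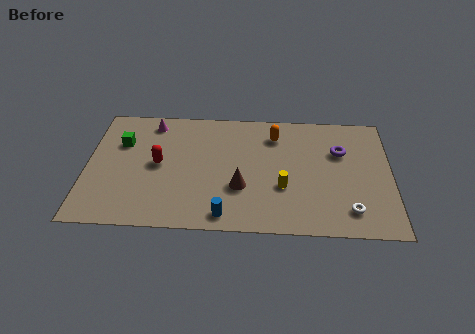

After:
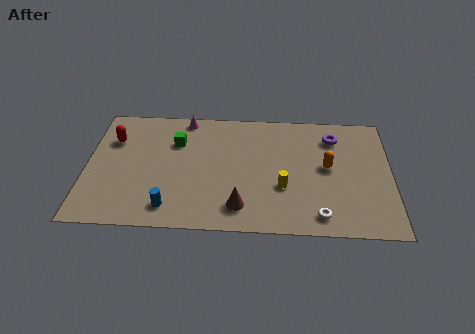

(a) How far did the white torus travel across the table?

1.5

The white torus moved from about (12.4, 1.6) to (11.0, 1.2), a distance of √(1.4² + 0.4²) ≈ 1.5.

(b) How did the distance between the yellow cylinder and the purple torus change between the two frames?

+0.6

The distance was about 3.7 in the first image and 4.3 in the second, so they moved 0.6 units further apart.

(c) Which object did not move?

the yellow cylinder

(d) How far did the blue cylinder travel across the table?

2.6

From (6.6, 1.0) to (4.0, 1.4), the blue cylinder covered √(2.6² + 0.4²) ≈ 2.6 units.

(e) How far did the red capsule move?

2.7

The red capsule moved from about (3.4, 4.3) to (1.2, 5.9), a distance of √(2.2² + 1.6²) ≈ 2.7.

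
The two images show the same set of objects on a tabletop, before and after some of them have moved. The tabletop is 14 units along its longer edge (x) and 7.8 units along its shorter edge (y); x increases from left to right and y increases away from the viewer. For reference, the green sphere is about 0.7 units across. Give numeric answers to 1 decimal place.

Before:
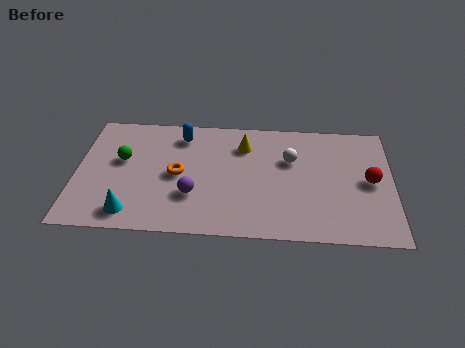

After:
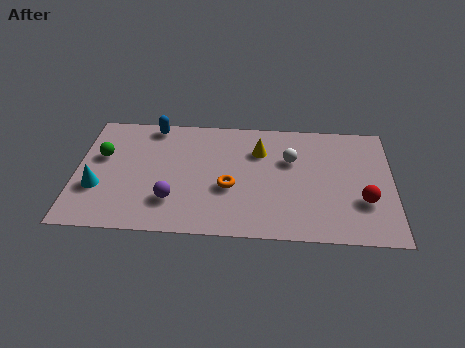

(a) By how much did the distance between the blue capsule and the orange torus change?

+2.6

They were about 2.6 units apart before and 5.2 after — 2.6 units further apart.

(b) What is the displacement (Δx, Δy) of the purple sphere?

(-0.9, -0.4)

From the two frames, the purple sphere sits at roughly (5.2, 2.5) before and (4.3, 2.1) after.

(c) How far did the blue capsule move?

1.4

The blue capsule moved from about (4.6, 6.4) to (3.3, 7.0), a distance of √(1.3² + 0.6²) ≈ 1.4.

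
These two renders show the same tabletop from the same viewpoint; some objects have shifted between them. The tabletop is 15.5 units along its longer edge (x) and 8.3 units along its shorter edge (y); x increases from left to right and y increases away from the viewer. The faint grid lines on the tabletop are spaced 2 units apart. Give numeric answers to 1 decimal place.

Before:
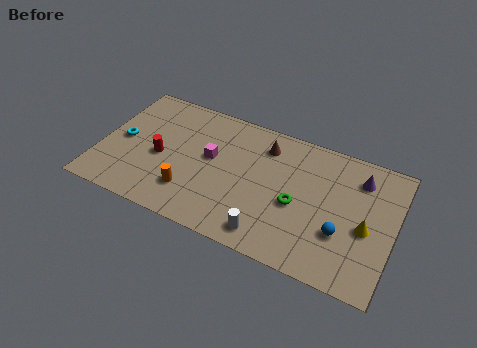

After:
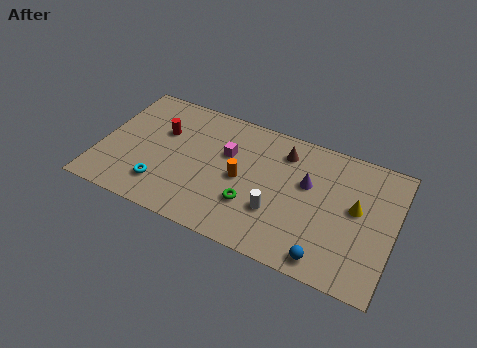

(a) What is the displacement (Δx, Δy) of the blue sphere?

(-0.6, -1.8)

From the two frames, the blue sphere sits at roughly (12.9, 2.8) before and (12.3, 1.0) after.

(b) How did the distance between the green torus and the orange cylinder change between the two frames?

-4.1

Before: roughly 5.7 units apart; after: 1.6. That's 4.1 units closer together.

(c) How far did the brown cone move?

1.0

The brown cone moved from about (8.5, 6.6) to (9.5, 6.6), a distance of √(1.0² + 0.0²) ≈ 1.0.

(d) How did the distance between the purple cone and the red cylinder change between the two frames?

-2.9

The distance was about 10.7 in the first image and 7.8 in the second, so they moved 2.9 units closer together.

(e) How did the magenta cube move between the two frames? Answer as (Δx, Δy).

(0.8, 0.6)

The magenta cube started near (5.8, 4.7) and ended near (6.6, 5.3).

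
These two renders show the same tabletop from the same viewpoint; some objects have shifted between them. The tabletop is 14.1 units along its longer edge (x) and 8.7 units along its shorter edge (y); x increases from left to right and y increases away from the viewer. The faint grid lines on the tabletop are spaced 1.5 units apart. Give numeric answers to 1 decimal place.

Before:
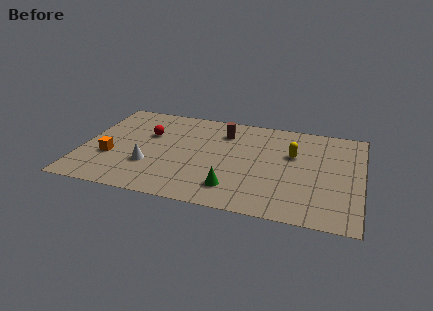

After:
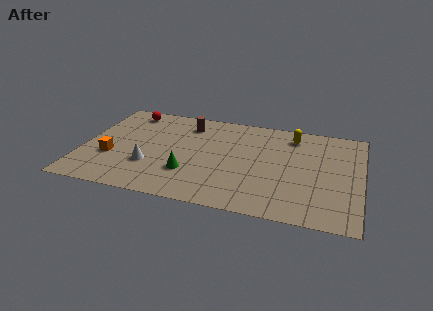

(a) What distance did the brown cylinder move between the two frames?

1.9

The brown cylinder moved from about (7.0, 6.7) to (5.1, 7.0), a distance of √(1.9² + 0.3²) ≈ 1.9.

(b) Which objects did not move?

the white cone and the orange cube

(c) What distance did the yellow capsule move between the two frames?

1.7

The yellow capsule was near (10.6, 5.5) before and (10.5, 7.2) after, so it travelled √(0.1² + 1.7²) ≈ 1.7 units.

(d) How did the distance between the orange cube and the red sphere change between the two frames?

+1.4

The distance was about 3.0 in the first image and 4.4 in the second, so they moved 1.4 units further apart.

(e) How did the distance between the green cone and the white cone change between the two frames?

-2.4

Before: roughly 4.4 units apart; after: 2.0. That's 2.4 units closer together.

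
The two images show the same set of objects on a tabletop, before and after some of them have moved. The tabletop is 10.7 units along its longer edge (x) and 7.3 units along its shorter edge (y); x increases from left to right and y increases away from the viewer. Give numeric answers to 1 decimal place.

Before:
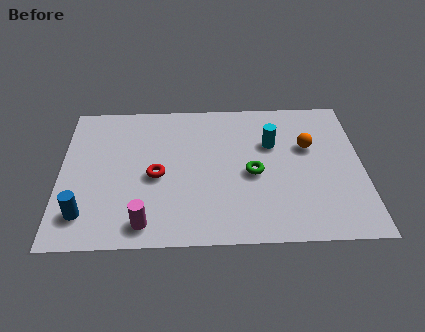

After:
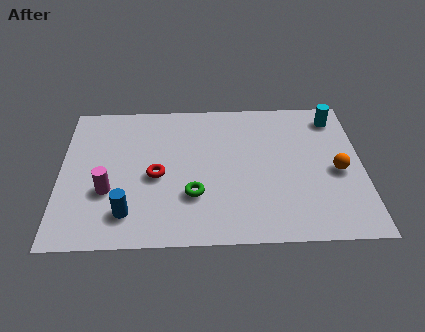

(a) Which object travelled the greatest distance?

the cyan cylinder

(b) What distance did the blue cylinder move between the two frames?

1.5

The blue cylinder moved from about (0.9, 1.5) to (2.4, 1.5), a distance of √(1.5² + 0.0²) ≈ 1.5.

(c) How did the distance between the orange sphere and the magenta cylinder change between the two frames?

+1.3

The distance was about 6.8 in the first image and 8.1 in the second, so they moved 1.3 units further apart.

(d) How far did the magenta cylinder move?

2.1

The magenta cylinder moved from about (3.0, 1.0) to (1.7, 2.6), a distance of √(1.3² + 1.6²) ≈ 2.1.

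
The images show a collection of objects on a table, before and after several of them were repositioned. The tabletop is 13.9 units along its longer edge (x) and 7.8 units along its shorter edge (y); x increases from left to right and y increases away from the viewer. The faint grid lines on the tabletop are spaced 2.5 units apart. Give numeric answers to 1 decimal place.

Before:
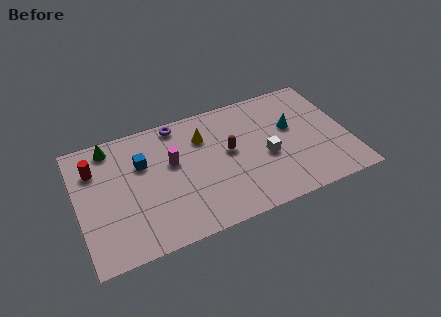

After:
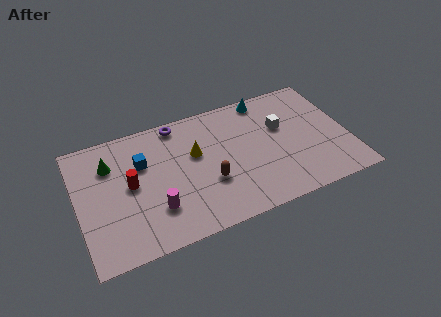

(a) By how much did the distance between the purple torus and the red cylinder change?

-0.6

Before: roughly 4.6 units apart; after: 4.0. That's 0.6 units closer together.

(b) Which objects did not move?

the blue cube and the purple torus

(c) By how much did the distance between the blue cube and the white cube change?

+0.7

Before: roughly 6.5 units apart; after: 7.2. That's 0.7 units further apart.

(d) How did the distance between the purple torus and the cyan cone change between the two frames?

-1.5

They were about 6.1 units apart before and 4.6 after — 1.5 units closer together.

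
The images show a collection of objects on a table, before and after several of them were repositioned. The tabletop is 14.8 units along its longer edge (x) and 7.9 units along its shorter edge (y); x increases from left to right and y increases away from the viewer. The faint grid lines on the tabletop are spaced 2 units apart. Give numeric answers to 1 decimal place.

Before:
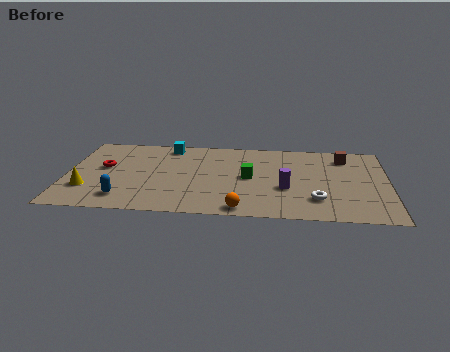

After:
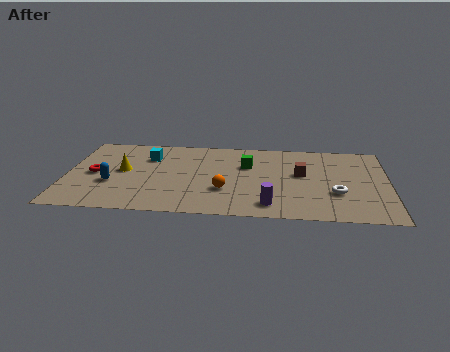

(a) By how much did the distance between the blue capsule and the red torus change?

-2.0

The distance was about 3.2 in the first image and 1.2 in the second, so they moved 2.0 units closer together.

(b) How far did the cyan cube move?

1.5

The cyan cube moved from about (4.6, 6.9) to (3.7, 5.7), a distance of √(0.9² + 1.2²) ≈ 1.5.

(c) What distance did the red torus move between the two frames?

0.8

From (1.7, 4.5) to (1.3, 3.8), the red torus covered √(0.4² + 0.7²) ≈ 0.8 units.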